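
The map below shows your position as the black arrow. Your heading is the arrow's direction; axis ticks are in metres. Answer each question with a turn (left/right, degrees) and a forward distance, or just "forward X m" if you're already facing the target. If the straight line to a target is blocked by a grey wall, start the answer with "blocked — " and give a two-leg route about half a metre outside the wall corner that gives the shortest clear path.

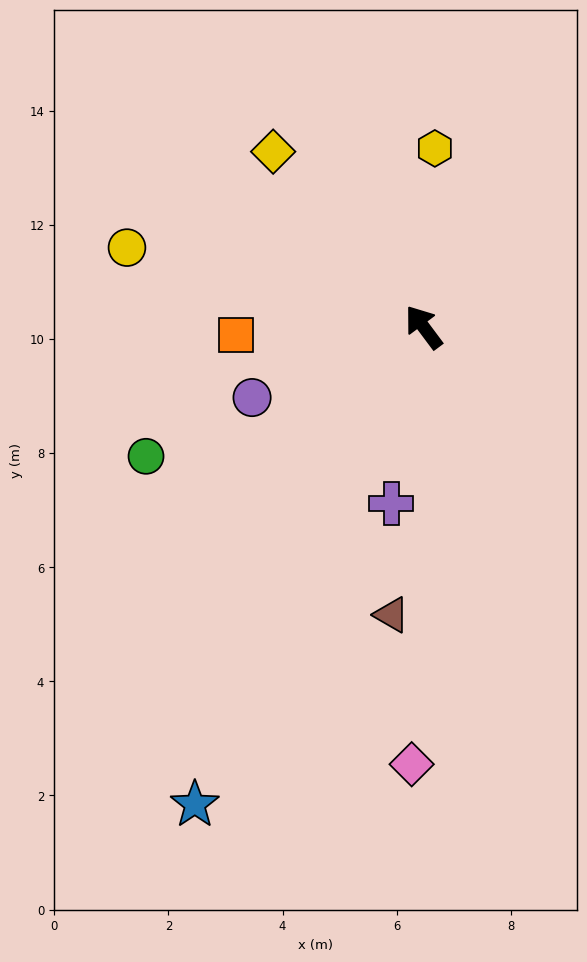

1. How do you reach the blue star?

turn left 118°, forward 9.3 m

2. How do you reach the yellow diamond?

turn left 4°, forward 4.0 m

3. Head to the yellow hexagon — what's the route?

turn right 40°, forward 3.1 m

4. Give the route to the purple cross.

turn left 133°, forward 3.1 m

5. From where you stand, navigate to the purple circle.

turn left 76°, forward 3.2 m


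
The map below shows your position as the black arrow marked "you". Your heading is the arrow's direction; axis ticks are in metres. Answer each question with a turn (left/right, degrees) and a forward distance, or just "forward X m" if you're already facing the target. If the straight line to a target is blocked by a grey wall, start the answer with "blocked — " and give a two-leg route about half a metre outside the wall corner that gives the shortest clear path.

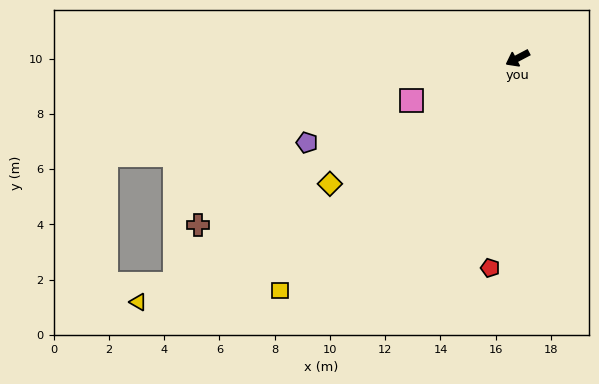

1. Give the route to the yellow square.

turn left 17°, forward 12.0 m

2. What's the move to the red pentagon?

turn left 55°, forward 7.7 m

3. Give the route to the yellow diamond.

turn left 6°, forward 8.2 m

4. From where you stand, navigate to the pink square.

turn right 6°, forward 4.1 m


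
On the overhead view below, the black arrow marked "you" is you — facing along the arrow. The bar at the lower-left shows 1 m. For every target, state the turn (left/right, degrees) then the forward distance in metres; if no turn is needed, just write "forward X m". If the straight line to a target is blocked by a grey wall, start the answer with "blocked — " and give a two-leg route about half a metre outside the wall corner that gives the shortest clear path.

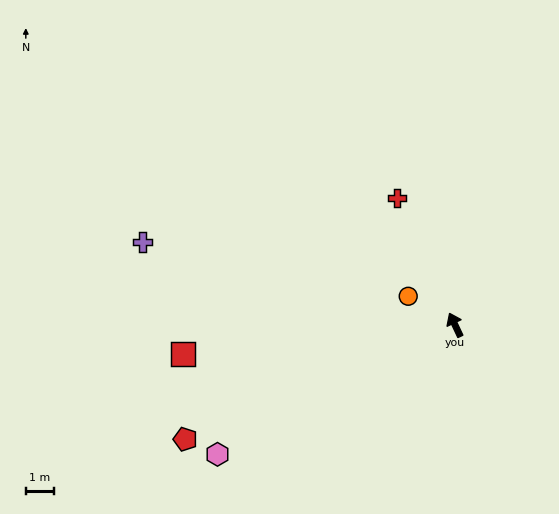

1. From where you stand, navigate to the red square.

turn left 71°, forward 9.7 m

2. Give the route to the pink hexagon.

turn left 93°, forward 9.6 m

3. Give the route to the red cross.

forward 4.9 m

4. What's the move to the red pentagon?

turn left 88°, forward 10.4 m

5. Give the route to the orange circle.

turn left 33°, forward 1.9 m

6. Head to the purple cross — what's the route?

turn left 50°, forward 11.4 m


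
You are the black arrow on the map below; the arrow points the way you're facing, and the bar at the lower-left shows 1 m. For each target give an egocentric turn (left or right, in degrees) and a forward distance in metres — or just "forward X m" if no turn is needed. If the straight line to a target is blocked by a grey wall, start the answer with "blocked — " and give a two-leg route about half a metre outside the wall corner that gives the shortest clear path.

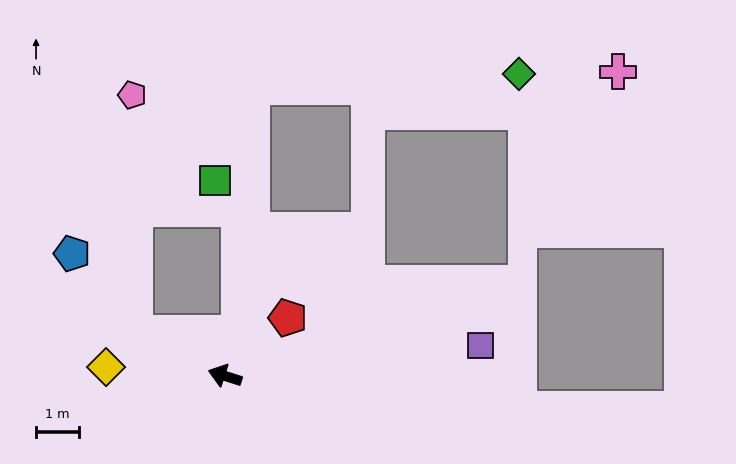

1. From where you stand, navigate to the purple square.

turn right 155°, forward 6.0 m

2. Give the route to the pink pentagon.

blocked — turn right 7°, forward 2.3 m, then turn right 65°, forward 5.5 m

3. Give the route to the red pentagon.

turn right 119°, forward 2.0 m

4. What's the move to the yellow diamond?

turn left 13°, forward 2.8 m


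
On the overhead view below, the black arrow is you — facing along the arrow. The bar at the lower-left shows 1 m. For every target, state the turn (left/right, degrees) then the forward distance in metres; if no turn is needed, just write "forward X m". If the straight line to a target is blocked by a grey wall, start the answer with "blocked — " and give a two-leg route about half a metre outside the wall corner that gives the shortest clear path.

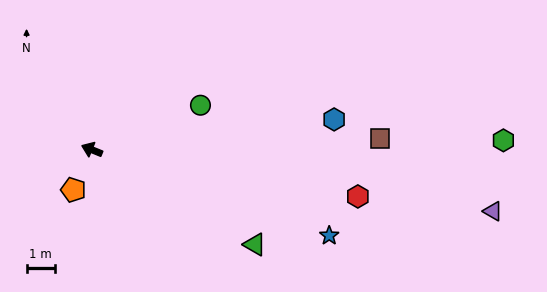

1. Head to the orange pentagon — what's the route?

turn left 87°, forward 1.5 m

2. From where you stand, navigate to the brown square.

turn right 156°, forward 10.1 m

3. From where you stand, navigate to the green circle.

turn right 136°, forward 4.1 m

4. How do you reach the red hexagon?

turn right 168°, forward 9.4 m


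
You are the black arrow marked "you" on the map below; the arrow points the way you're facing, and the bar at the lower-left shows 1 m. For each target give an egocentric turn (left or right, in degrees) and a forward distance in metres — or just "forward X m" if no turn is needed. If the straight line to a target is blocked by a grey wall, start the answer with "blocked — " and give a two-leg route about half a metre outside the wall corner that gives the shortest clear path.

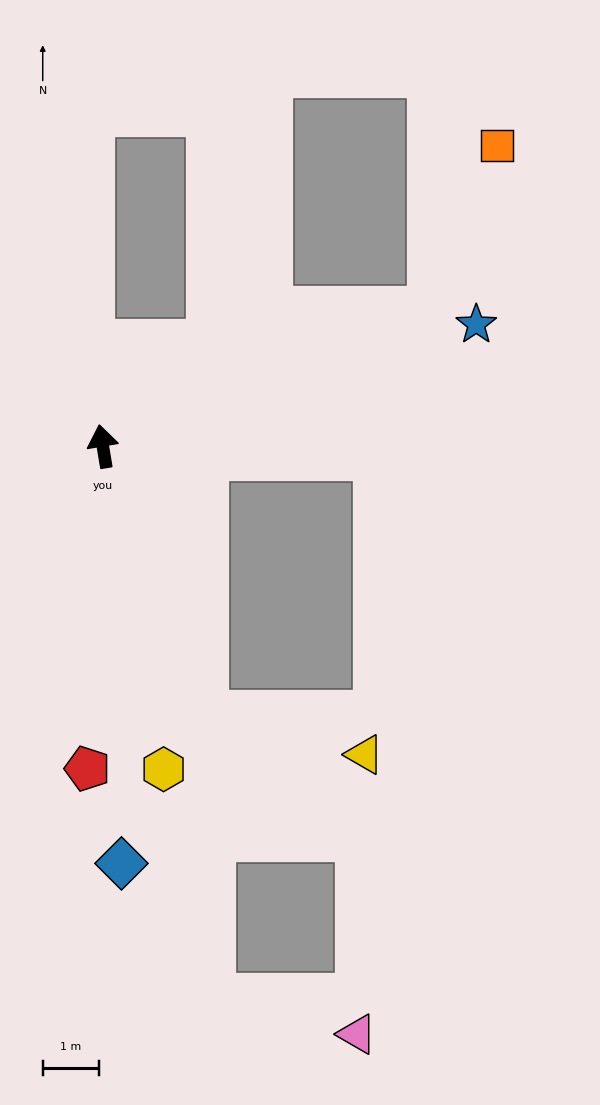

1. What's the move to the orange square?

blocked — turn right 77°, forward 6.3 m, then turn left 46°, forward 3.1 m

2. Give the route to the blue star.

turn right 81°, forward 7.0 m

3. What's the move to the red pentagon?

turn left 168°, forward 5.7 m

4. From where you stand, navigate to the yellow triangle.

blocked — turn right 169°, forward 5.1 m, then turn left 55°, forward 2.9 m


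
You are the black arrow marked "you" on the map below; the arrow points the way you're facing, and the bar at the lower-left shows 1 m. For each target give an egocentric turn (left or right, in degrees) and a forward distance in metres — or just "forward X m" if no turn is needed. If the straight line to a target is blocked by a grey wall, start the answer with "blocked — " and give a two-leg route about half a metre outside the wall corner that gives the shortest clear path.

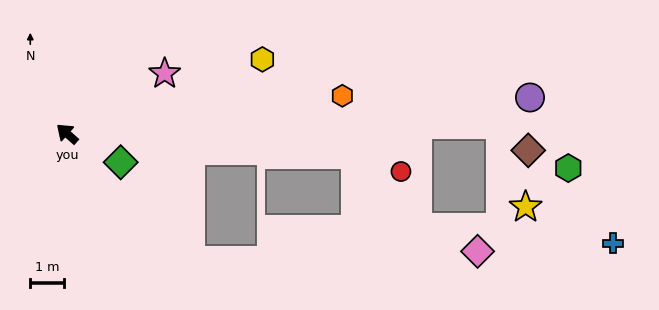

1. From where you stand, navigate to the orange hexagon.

turn right 131°, forward 8.3 m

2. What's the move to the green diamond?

turn right 167°, forward 1.8 m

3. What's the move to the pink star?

turn right 107°, forward 3.4 m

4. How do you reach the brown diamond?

blocked — turn right 137°, forward 13.0 m, then turn right 44°, forward 1.1 m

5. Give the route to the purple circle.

turn right 134°, forward 13.9 m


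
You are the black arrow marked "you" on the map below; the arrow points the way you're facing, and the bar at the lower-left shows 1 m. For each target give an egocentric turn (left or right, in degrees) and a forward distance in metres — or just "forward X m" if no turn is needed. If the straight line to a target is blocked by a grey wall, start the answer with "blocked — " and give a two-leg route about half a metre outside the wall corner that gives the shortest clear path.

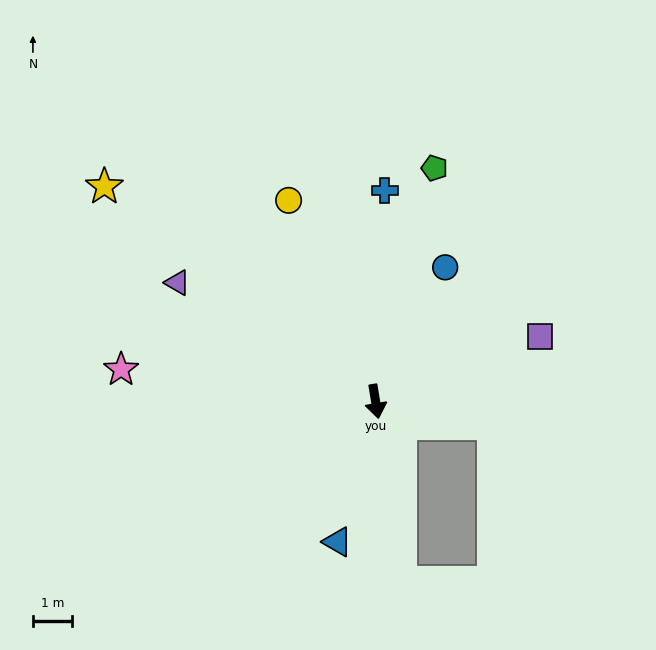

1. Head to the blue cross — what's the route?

turn left 168°, forward 5.5 m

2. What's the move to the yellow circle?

turn right 166°, forward 5.7 m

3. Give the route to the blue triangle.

turn right 25°, forward 3.8 m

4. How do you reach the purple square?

turn left 102°, forward 4.6 m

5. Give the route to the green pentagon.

turn left 156°, forward 6.2 m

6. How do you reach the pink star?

turn right 107°, forward 6.6 m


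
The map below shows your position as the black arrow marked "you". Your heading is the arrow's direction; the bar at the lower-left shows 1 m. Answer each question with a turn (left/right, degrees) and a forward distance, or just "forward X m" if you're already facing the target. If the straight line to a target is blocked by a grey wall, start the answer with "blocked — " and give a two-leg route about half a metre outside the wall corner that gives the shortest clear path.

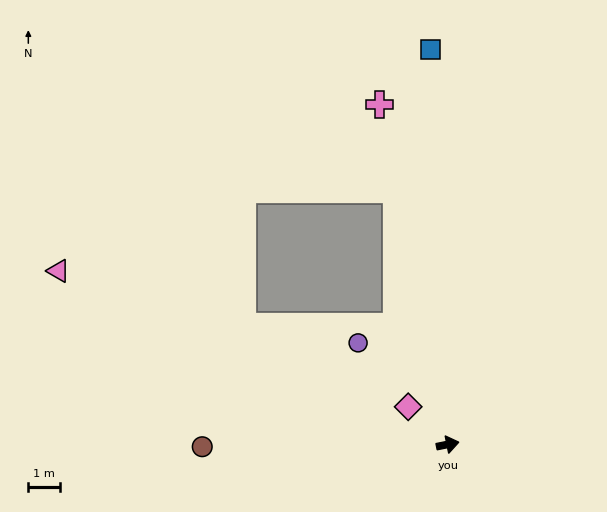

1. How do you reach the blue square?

turn left 81°, forward 12.3 m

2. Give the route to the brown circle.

turn left 169°, forward 7.7 m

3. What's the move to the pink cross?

turn left 90°, forward 10.8 m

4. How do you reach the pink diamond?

turn left 125°, forward 1.7 m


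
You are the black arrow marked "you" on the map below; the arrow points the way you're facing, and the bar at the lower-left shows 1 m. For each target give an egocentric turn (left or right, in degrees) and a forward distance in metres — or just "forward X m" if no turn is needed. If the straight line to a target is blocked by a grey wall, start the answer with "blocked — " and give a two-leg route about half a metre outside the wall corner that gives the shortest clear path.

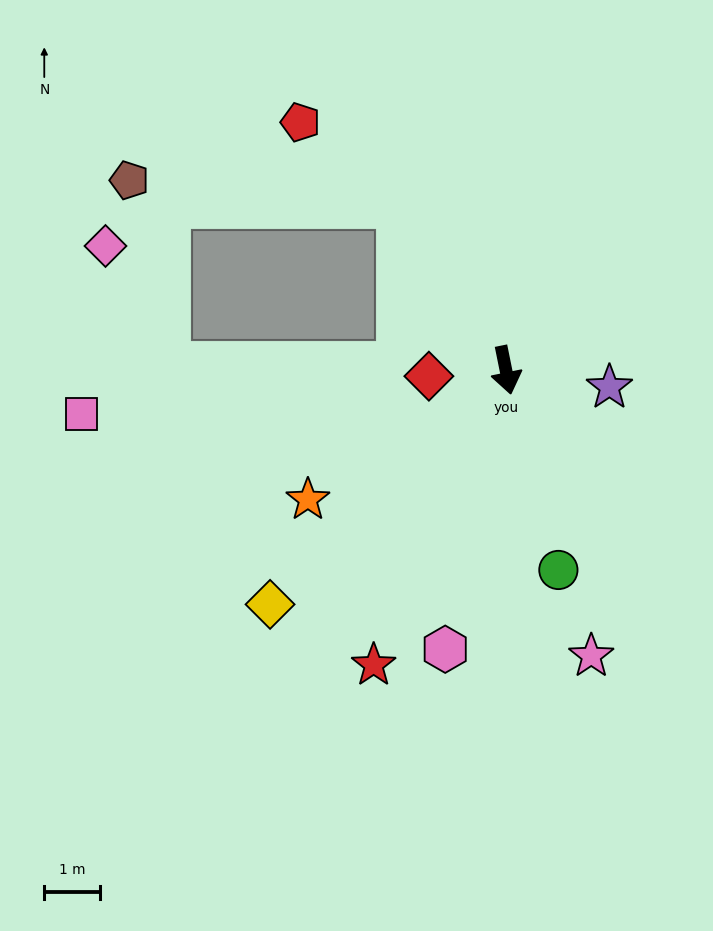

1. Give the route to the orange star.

turn right 68°, forward 4.3 m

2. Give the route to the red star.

turn right 36°, forward 5.8 m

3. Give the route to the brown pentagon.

blocked — turn right 159°, forward 3.5 m, then turn left 52°, forward 4.9 m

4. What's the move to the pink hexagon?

turn right 24°, forward 5.1 m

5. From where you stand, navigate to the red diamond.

turn right 97°, forward 1.4 m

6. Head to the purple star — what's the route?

turn left 69°, forward 1.9 m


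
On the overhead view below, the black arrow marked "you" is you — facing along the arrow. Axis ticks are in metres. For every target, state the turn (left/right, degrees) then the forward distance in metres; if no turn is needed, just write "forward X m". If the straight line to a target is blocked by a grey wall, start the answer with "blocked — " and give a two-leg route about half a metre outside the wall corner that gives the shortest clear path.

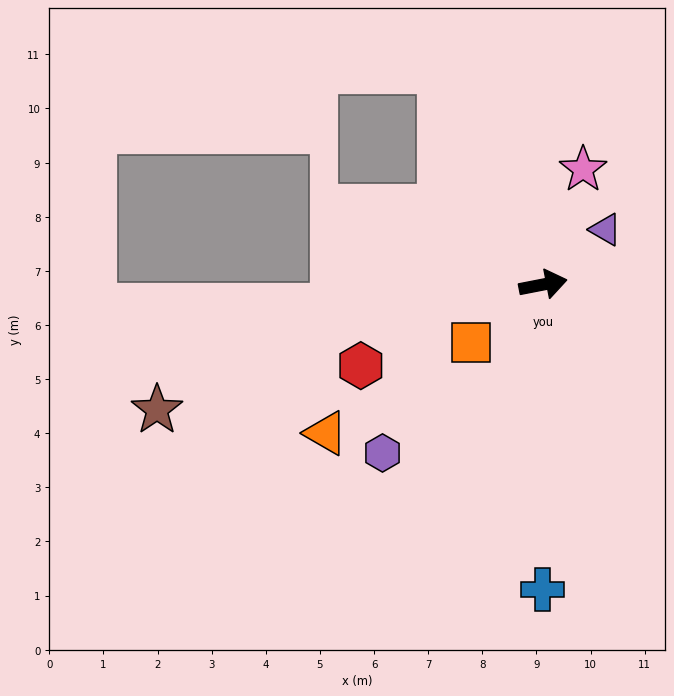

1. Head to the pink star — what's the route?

turn left 60°, forward 2.3 m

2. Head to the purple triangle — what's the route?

turn left 30°, forward 1.5 m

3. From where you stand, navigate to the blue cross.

turn right 101°, forward 5.6 m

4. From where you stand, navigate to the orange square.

turn right 152°, forward 1.7 m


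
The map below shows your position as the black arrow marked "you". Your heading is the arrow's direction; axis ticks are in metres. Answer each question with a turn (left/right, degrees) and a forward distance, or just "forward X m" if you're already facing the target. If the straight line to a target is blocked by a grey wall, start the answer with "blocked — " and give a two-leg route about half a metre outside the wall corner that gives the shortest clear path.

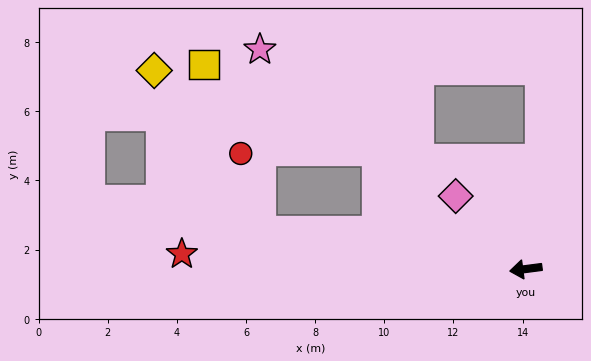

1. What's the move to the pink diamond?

turn right 54°, forward 2.9 m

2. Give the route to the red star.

turn right 10°, forward 10.0 m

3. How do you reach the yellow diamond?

blocked — turn right 16°, forward 7.7 m, then turn right 48°, forward 5.6 m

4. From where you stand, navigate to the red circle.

blocked — turn right 16°, forward 7.7 m, then turn right 66°, forward 2.3 m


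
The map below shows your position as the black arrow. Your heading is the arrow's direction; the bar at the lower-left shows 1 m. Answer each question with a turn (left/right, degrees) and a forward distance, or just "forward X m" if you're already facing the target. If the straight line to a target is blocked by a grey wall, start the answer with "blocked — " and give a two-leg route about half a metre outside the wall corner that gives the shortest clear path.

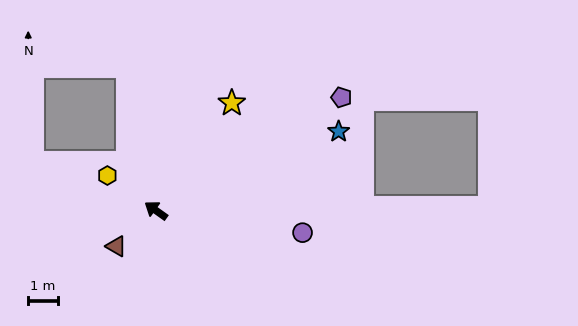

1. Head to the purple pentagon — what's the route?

turn right 113°, forward 7.3 m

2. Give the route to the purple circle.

turn right 153°, forward 5.0 m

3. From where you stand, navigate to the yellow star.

turn right 90°, forward 4.4 m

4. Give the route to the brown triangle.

turn left 77°, forward 1.8 m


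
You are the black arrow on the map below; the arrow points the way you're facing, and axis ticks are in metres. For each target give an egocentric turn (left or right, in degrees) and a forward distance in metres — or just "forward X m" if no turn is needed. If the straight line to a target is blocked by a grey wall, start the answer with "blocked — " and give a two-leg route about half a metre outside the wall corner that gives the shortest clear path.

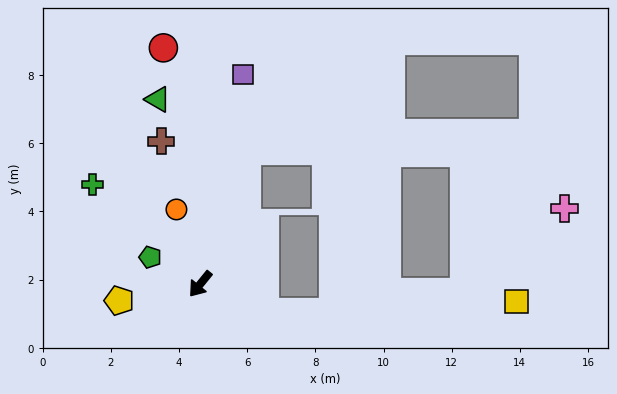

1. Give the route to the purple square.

turn right 153°, forward 6.3 m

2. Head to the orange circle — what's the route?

turn right 123°, forward 2.3 m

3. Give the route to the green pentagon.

turn right 79°, forward 1.7 m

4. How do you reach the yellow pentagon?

turn right 39°, forward 2.4 m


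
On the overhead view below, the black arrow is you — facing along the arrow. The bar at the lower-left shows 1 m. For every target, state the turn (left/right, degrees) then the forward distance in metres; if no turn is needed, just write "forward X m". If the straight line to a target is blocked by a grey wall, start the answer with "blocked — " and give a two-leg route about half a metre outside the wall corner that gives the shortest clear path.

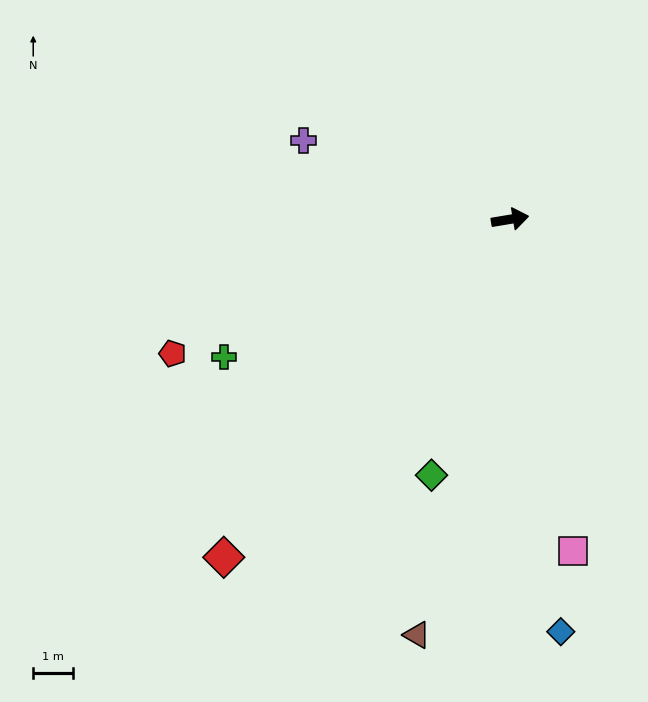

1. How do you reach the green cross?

turn right 164°, forward 7.9 m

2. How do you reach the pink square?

turn right 89°, forward 8.4 m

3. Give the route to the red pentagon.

turn right 168°, forward 9.0 m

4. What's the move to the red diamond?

turn right 140°, forward 11.0 m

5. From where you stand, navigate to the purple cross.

turn left 150°, forward 5.5 m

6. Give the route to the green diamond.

turn right 117°, forward 6.7 m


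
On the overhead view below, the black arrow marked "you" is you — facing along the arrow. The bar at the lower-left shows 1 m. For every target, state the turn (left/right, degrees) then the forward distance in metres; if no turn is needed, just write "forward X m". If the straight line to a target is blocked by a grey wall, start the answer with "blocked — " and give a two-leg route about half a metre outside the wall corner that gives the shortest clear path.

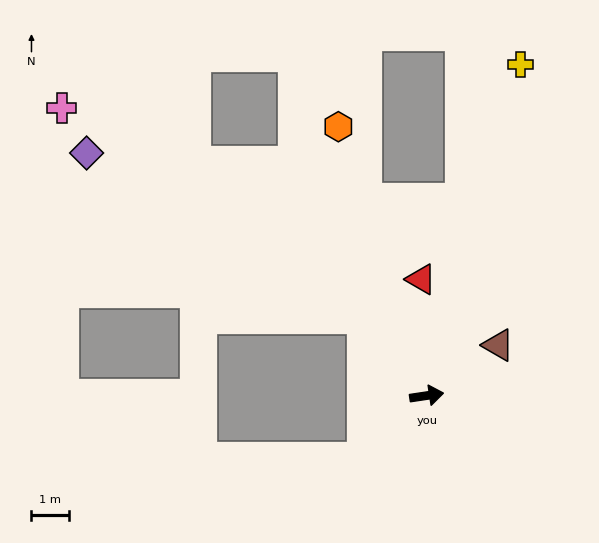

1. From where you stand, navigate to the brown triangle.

turn left 27°, forward 2.4 m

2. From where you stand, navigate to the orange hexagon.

turn left 100°, forward 7.6 m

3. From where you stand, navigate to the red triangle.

turn left 84°, forward 3.1 m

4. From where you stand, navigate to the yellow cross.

turn left 66°, forward 9.3 m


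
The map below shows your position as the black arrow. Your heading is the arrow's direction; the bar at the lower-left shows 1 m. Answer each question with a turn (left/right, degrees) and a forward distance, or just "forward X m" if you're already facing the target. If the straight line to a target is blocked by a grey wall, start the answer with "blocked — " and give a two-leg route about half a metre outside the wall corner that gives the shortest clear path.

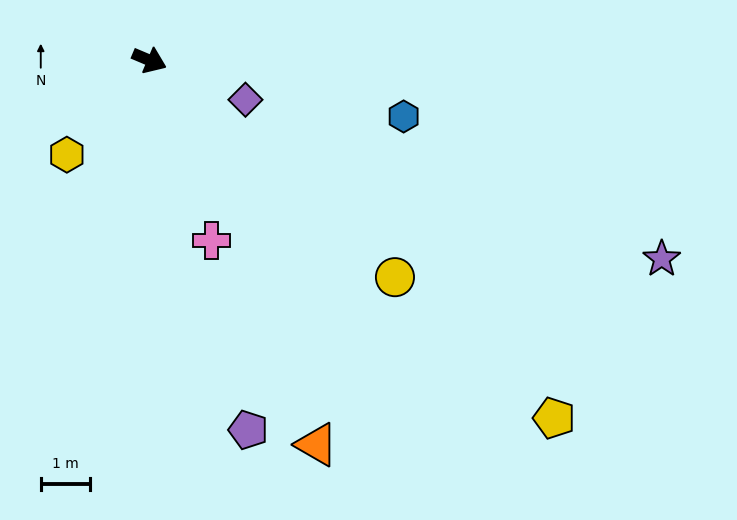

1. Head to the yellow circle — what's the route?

turn right 19°, forward 6.6 m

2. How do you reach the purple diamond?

forward 2.1 m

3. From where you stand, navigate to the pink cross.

turn right 48°, forward 3.9 m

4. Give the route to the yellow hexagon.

turn right 108°, forward 2.5 m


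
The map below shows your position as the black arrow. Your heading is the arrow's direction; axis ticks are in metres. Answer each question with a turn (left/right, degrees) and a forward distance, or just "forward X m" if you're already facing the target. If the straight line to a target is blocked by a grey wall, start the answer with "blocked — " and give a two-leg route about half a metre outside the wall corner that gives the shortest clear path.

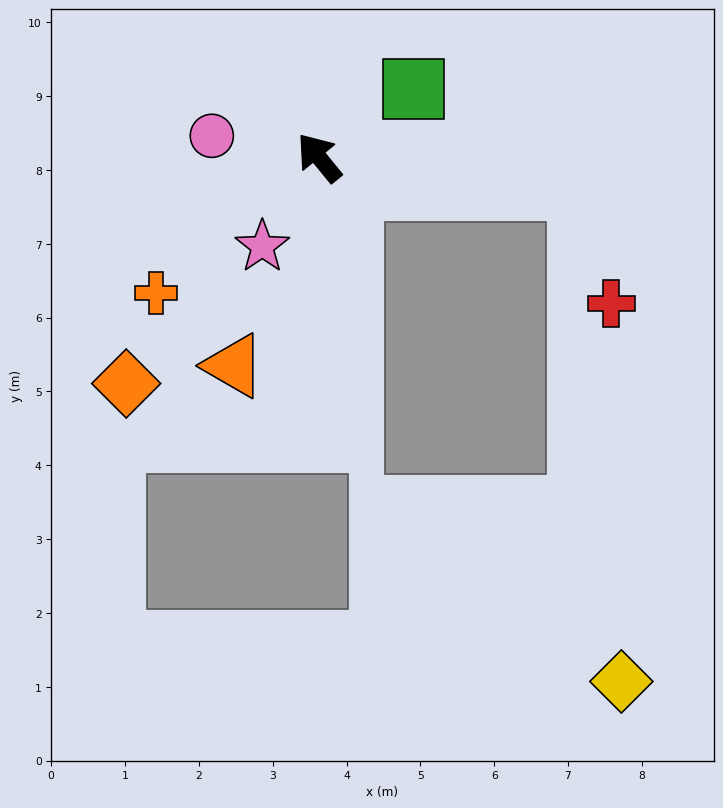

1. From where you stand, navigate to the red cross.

blocked — turn right 136°, forward 3.6 m, then turn right 68°, forward 1.6 m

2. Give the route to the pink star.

turn left 108°, forward 1.4 m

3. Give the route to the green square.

turn right 93°, forward 1.6 m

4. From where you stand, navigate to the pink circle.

turn left 39°, forward 1.5 m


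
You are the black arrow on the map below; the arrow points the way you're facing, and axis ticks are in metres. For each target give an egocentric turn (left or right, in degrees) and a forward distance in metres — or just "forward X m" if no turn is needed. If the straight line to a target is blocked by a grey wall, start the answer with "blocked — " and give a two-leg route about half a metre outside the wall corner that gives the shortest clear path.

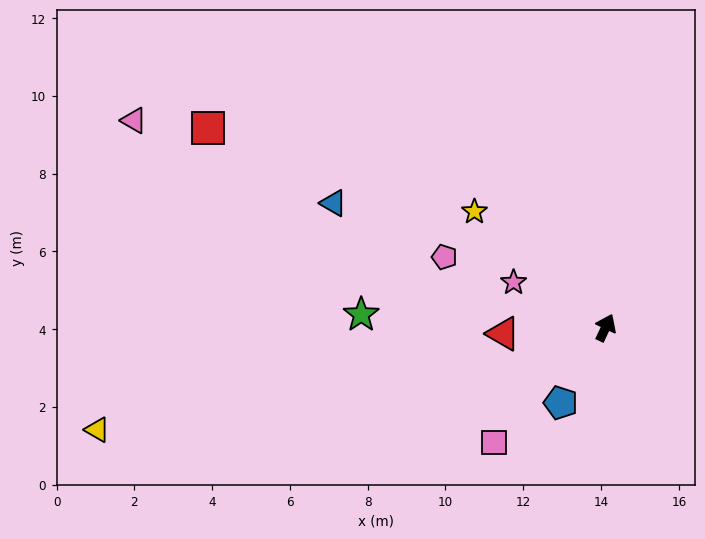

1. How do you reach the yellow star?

turn left 74°, forward 4.5 m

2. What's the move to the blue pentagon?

turn left 174°, forward 2.3 m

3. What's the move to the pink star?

turn left 89°, forward 2.6 m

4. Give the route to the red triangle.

turn left 119°, forward 2.6 m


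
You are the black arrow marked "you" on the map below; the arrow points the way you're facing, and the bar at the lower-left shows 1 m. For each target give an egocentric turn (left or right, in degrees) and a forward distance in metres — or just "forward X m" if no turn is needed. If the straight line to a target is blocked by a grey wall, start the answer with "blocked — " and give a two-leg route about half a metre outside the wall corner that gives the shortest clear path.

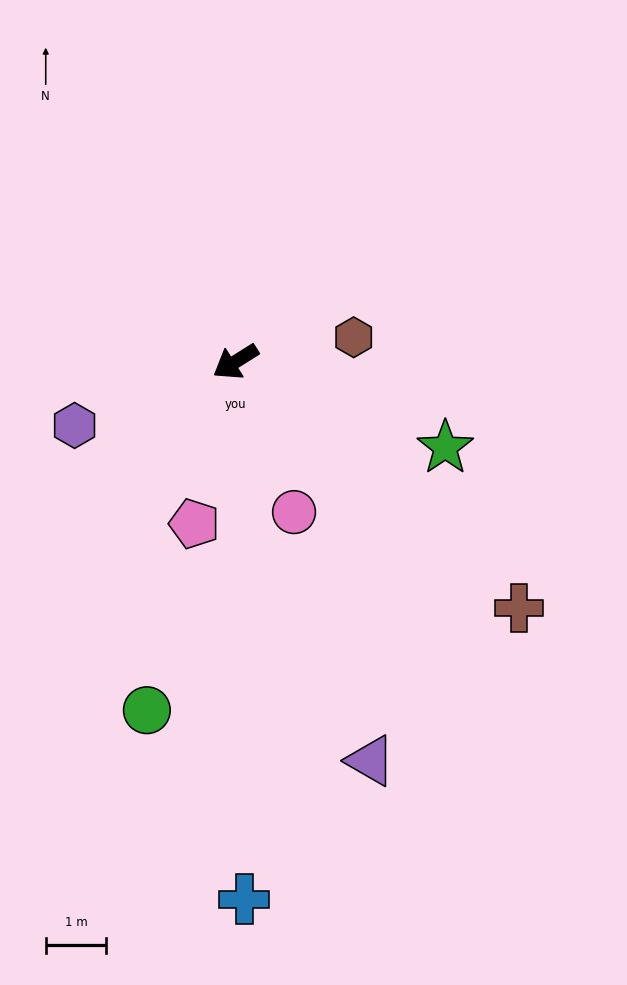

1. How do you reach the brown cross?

turn left 107°, forward 6.2 m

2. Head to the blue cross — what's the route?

turn left 59°, forward 8.9 m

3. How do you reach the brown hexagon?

turn left 160°, forward 2.0 m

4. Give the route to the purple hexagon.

turn right 10°, forward 2.9 m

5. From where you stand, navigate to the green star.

turn left 126°, forward 3.7 m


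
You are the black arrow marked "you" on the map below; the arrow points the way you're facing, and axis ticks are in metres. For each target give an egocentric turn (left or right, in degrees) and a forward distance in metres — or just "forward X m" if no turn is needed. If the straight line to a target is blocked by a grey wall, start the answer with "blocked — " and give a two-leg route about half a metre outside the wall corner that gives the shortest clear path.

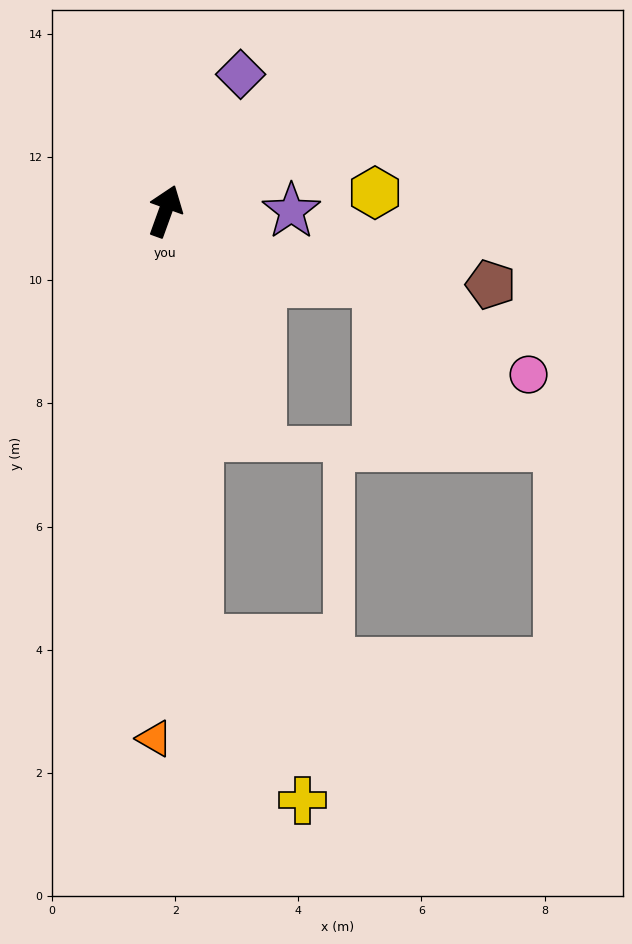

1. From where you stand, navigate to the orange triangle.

turn right 161°, forward 8.6 m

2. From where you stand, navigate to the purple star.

turn right 70°, forward 2.0 m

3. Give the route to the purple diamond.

turn right 9°, forward 2.5 m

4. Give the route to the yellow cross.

blocked — turn right 156°, forward 7.0 m, then turn left 29°, forward 3.1 m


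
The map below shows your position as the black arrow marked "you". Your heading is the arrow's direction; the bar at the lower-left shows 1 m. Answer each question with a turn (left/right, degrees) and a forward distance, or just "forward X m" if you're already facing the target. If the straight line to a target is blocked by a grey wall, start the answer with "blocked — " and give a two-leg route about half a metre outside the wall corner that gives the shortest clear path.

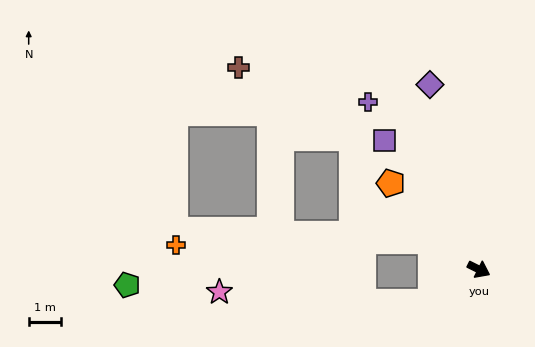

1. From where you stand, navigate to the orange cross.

blocked — turn left 175°, forward 1.7 m, then turn left 33°, forward 7.8 m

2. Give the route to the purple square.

turn left 153°, forward 4.9 m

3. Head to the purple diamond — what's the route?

turn left 131°, forward 5.9 m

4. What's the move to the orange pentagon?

turn left 162°, forward 3.8 m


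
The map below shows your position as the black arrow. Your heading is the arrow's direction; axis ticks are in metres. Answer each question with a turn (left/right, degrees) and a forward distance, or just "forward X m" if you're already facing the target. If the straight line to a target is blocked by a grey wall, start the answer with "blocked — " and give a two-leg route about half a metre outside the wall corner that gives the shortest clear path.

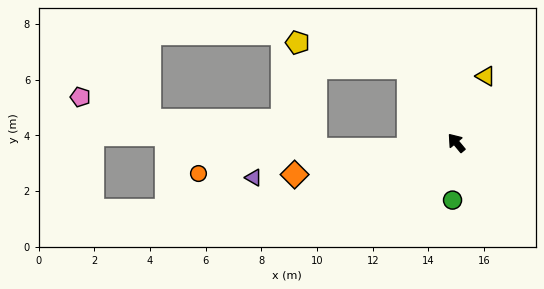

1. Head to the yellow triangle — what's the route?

turn right 64°, forward 2.6 m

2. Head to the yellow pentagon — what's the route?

blocked — turn right 8°, forward 3.2 m, then turn left 46°, forward 4.1 m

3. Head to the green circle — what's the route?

turn left 137°, forward 2.1 m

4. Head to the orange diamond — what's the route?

turn left 61°, forward 5.9 m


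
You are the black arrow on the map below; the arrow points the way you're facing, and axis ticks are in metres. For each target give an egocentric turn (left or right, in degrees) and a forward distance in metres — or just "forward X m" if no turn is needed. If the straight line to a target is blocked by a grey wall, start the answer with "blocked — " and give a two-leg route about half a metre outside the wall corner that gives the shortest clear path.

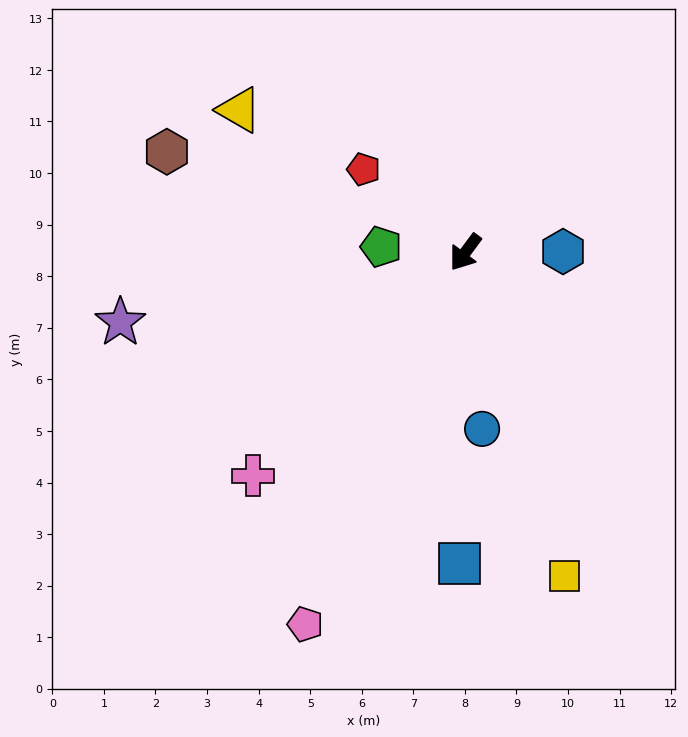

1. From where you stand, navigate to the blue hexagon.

turn left 127°, forward 1.9 m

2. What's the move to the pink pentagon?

turn left 13°, forward 7.9 m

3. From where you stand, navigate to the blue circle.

turn left 42°, forward 3.4 m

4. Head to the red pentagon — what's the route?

turn right 93°, forward 2.5 m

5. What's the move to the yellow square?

turn left 54°, forward 6.6 m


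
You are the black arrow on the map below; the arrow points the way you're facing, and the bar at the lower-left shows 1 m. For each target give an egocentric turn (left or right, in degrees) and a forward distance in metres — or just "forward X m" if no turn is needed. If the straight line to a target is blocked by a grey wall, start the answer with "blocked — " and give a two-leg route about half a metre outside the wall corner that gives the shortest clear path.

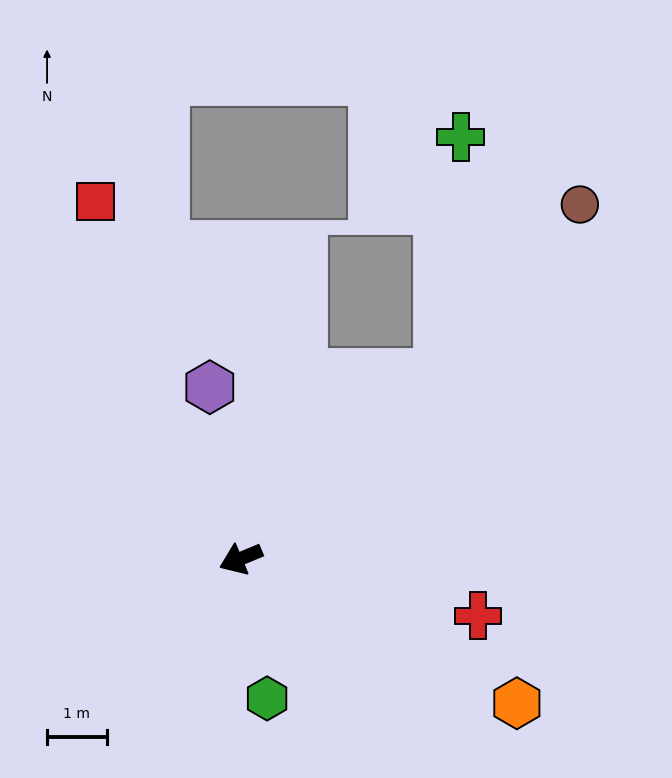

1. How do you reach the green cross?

blocked — turn right 160°, forward 4.5 m, then turn left 42°, forward 4.0 m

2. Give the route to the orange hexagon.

turn left 130°, forward 5.2 m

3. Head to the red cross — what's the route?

turn left 144°, forward 4.1 m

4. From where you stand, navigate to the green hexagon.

turn left 78°, forward 2.4 m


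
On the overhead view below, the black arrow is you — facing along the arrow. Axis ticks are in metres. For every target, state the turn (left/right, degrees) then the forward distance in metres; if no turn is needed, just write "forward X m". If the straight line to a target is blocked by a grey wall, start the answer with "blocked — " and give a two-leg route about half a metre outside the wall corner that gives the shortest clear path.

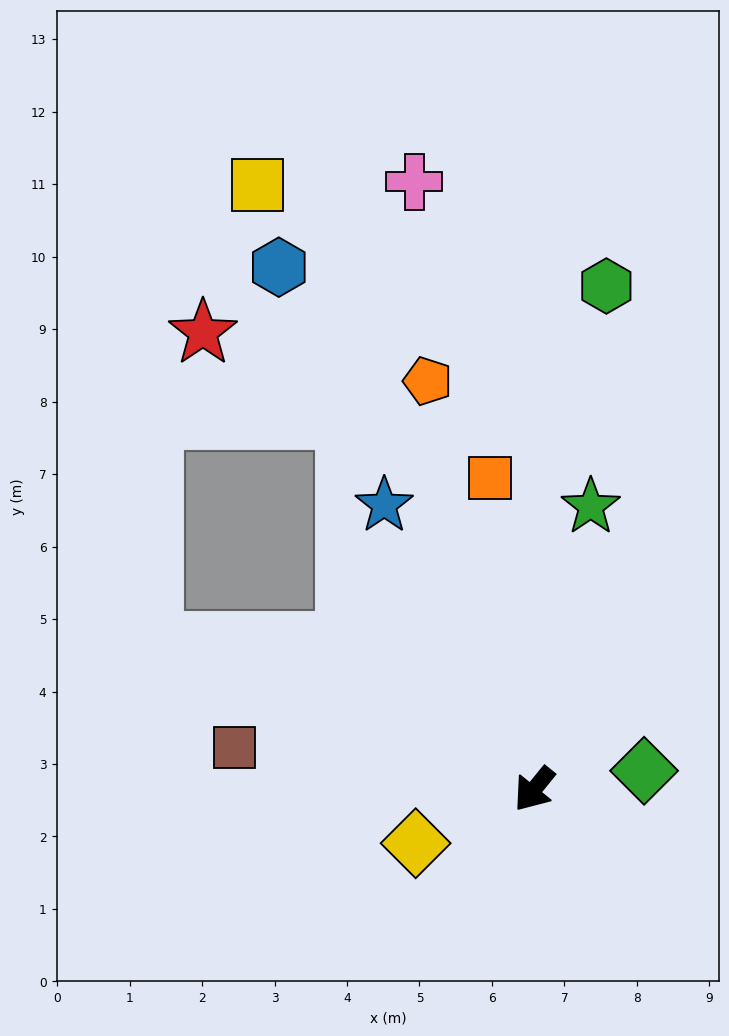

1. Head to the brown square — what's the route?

turn right 59°, forward 4.2 m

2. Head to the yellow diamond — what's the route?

turn right 26°, forward 1.8 m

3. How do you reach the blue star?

turn right 113°, forward 4.4 m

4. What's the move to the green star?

turn right 152°, forward 4.0 m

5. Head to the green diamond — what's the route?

turn left 139°, forward 1.5 m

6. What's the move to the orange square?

turn right 133°, forward 4.3 m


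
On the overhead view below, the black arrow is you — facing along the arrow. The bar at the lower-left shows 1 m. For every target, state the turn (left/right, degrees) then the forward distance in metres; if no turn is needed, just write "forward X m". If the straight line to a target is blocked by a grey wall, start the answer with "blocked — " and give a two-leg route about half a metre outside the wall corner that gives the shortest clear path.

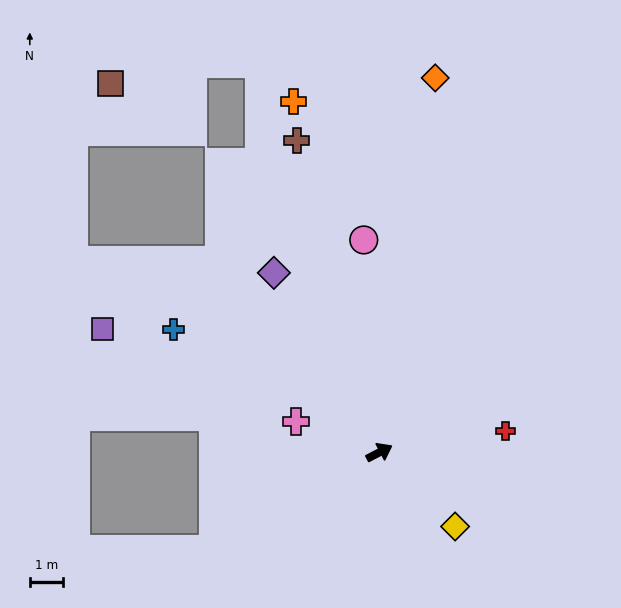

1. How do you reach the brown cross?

turn left 77°, forward 9.6 m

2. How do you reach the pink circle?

turn left 67°, forward 6.3 m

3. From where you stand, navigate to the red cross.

turn right 18°, forward 3.8 m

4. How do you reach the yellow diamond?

turn right 72°, forward 3.2 m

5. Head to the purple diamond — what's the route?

turn left 93°, forward 6.2 m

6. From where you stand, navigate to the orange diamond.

turn left 54°, forward 11.3 m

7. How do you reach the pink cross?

turn left 132°, forward 2.6 m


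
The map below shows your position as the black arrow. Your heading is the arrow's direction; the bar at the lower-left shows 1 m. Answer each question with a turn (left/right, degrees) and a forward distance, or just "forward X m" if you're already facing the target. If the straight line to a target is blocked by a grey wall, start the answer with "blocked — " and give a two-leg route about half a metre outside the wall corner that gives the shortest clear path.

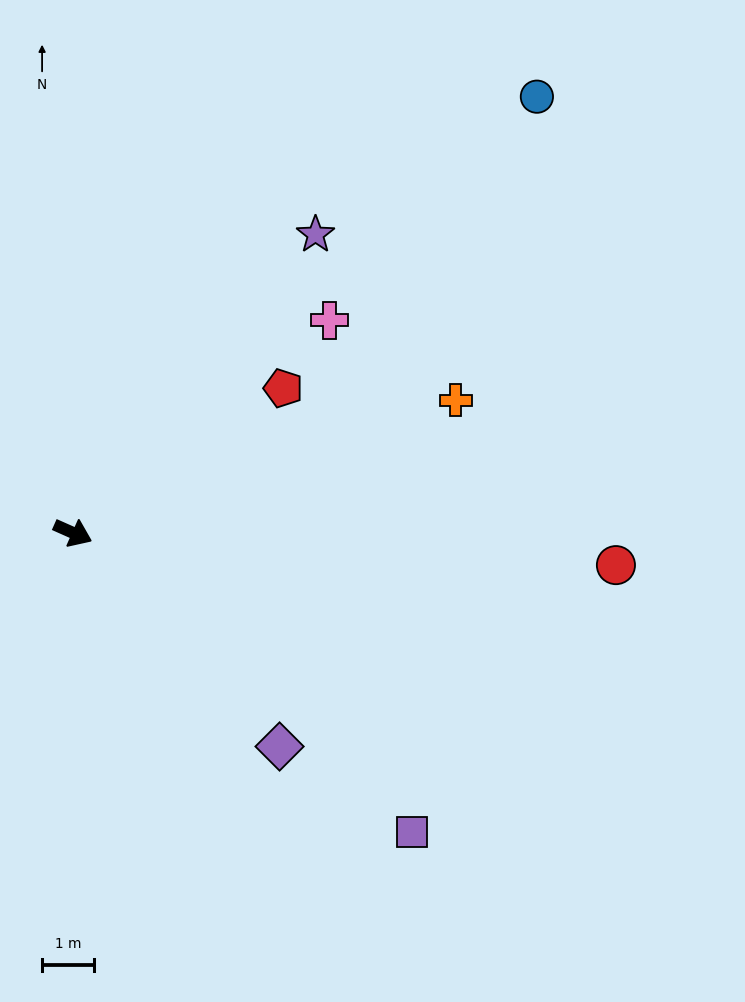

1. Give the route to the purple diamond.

turn right 22°, forward 5.7 m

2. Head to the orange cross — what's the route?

turn left 43°, forward 7.8 m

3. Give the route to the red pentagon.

turn left 58°, forward 4.9 m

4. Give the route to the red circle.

turn left 21°, forward 10.5 m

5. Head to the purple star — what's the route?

turn left 75°, forward 7.4 m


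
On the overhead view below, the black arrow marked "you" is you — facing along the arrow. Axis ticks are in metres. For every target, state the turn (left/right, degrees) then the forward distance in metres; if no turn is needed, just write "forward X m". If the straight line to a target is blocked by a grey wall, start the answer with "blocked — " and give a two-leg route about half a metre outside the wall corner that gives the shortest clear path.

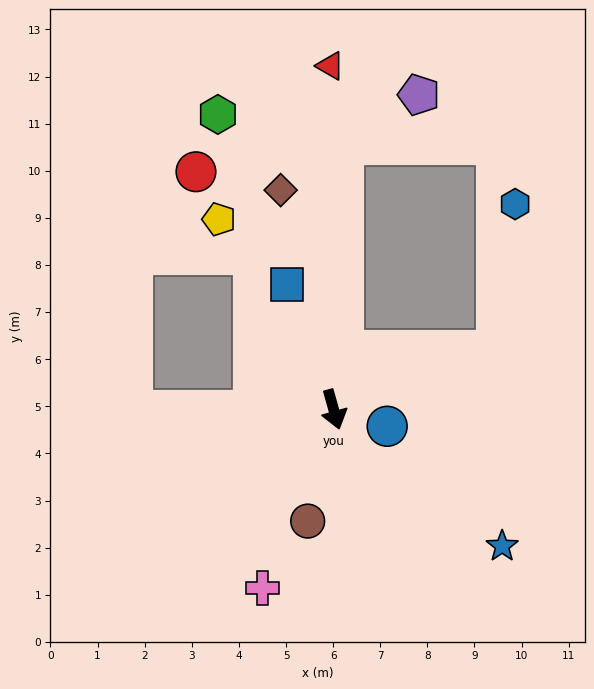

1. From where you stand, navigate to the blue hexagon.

blocked — turn left 94°, forward 3.7 m, then turn left 63°, forward 3.1 m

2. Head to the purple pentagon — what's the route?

blocked — turn left 162°, forward 5.6 m, then turn right 54°, forward 1.9 m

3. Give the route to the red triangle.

turn left 165°, forward 7.3 m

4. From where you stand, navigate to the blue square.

turn right 175°, forward 2.8 m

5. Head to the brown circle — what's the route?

turn right 29°, forward 2.4 m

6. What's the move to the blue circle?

turn left 57°, forward 1.2 m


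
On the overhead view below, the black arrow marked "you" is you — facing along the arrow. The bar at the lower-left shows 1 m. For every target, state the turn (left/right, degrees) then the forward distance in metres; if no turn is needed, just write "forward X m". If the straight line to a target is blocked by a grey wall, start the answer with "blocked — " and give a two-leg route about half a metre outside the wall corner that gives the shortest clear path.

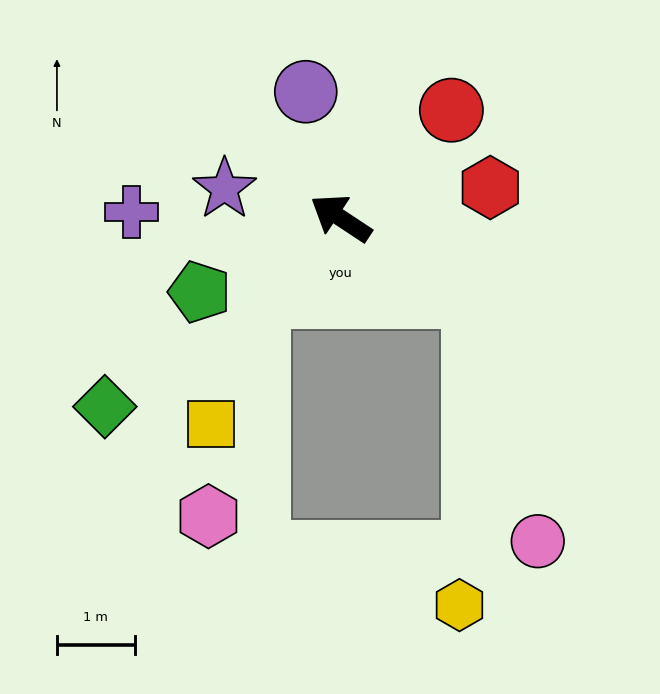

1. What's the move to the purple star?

turn left 19°, forward 1.5 m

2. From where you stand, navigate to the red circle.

turn right 102°, forward 2.0 m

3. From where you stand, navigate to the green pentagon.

turn left 61°, forward 2.0 m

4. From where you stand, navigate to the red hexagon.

turn right 135°, forward 2.0 m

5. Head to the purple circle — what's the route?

turn right 41°, forward 1.7 m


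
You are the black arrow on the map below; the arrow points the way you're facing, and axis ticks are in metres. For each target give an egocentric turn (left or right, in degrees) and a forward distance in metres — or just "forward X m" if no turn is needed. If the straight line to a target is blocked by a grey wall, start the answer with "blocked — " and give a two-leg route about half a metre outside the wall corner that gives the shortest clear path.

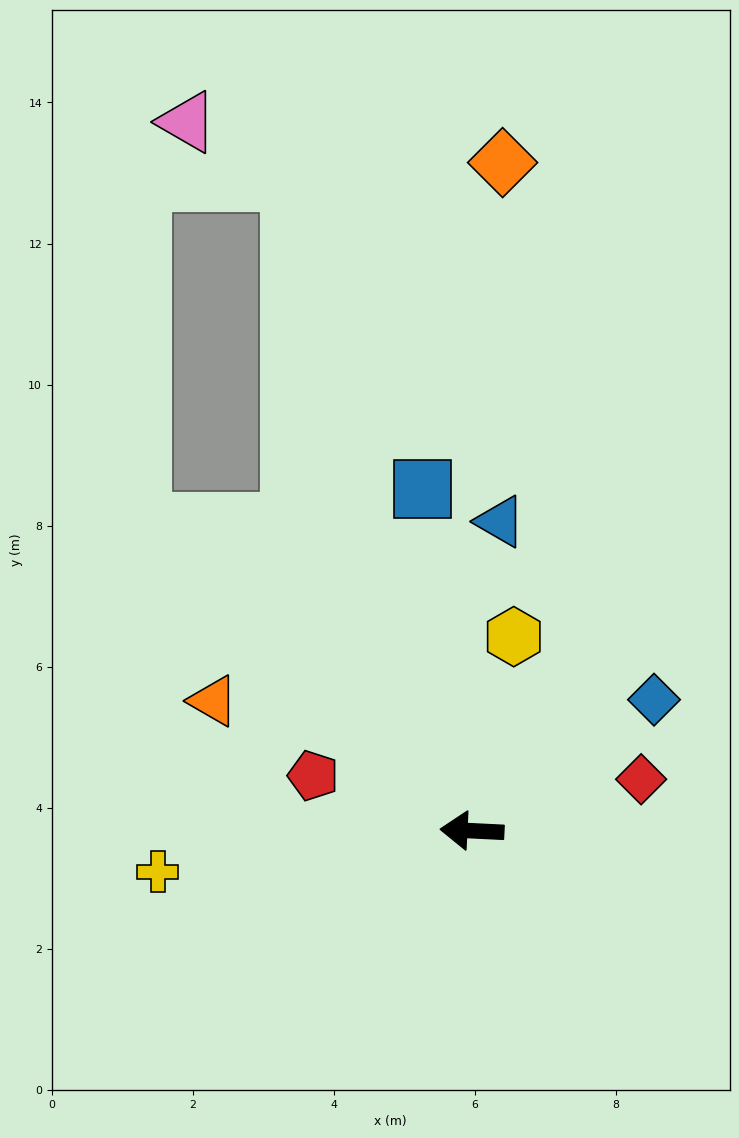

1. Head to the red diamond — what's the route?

turn right 160°, forward 2.5 m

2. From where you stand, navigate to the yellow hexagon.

turn right 99°, forward 2.8 m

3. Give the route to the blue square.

turn right 79°, forward 4.9 m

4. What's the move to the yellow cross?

turn left 10°, forward 4.5 m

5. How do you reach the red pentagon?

turn right 16°, forward 2.4 m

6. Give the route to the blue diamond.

turn right 141°, forward 3.2 m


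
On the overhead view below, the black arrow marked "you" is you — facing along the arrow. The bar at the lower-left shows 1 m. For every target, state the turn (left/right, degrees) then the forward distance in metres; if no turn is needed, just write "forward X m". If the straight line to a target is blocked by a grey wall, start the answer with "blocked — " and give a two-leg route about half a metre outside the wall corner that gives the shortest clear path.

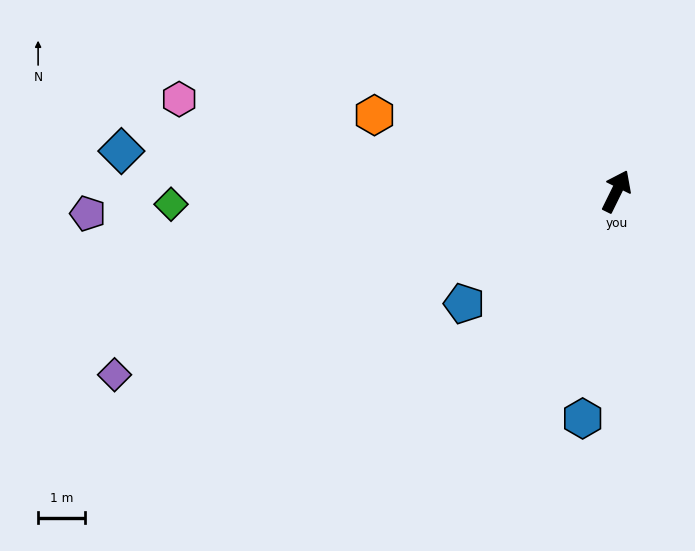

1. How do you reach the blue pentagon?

turn left 153°, forward 4.0 m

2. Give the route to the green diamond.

turn left 118°, forward 9.4 m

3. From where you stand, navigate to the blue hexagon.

turn right 162°, forward 4.9 m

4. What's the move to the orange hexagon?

turn left 99°, forward 5.4 m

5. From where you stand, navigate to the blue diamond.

turn left 112°, forward 10.5 m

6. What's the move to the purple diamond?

turn left 136°, forward 11.3 m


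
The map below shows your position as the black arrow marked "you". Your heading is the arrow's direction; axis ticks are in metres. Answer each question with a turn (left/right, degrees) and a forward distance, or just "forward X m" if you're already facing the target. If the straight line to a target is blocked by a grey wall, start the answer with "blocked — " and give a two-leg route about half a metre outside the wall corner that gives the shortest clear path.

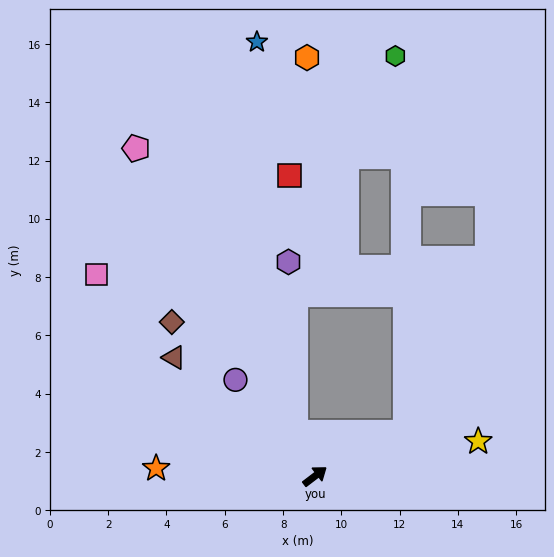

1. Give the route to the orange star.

turn left 140°, forward 5.5 m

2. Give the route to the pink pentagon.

turn left 81°, forward 12.8 m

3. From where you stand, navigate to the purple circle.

turn left 92°, forward 4.3 m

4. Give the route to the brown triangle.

turn left 103°, forward 6.3 m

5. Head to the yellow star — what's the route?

turn right 25°, forward 5.7 m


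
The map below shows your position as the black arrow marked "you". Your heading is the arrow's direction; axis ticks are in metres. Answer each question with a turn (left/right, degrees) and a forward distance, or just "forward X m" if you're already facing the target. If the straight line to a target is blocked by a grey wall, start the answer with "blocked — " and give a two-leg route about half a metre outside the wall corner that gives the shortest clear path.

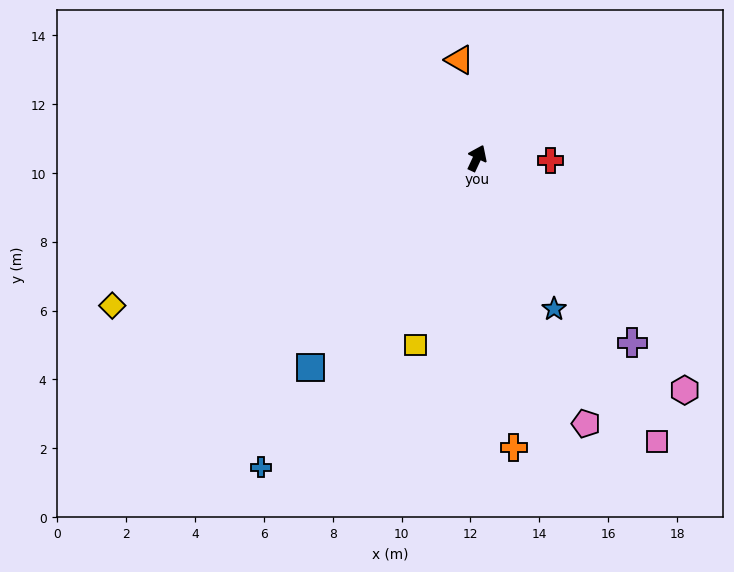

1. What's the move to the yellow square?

turn right 173°, forward 5.7 m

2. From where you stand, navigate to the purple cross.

turn right 115°, forward 7.0 m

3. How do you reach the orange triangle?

turn left 35°, forward 2.9 m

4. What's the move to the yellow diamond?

turn left 137°, forward 11.4 m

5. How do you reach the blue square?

turn left 166°, forward 7.8 m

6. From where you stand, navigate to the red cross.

turn right 67°, forward 2.1 m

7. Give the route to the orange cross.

turn right 148°, forward 8.5 m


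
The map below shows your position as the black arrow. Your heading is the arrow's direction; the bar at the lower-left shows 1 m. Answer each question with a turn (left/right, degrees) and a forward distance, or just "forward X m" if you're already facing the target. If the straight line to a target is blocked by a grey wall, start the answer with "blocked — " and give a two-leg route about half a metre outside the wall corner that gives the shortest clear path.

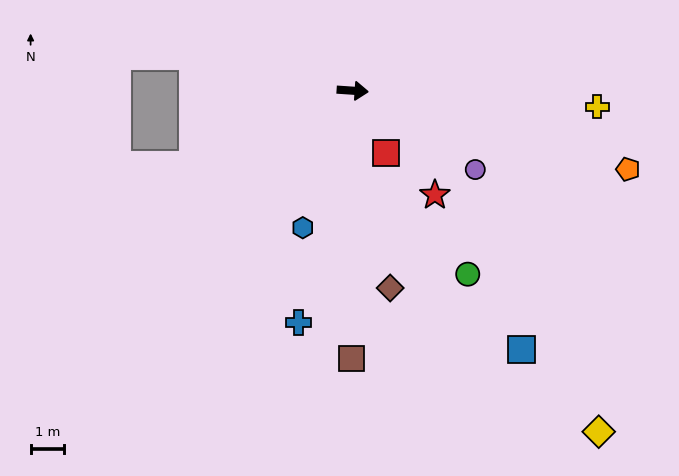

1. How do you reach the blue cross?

turn right 99°, forward 7.1 m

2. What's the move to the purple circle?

turn right 29°, forward 4.4 m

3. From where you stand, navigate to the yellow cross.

forward 7.3 m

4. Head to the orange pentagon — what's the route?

turn right 12°, forward 8.6 m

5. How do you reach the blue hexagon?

turn right 106°, forward 4.4 m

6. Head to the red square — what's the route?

turn right 58°, forward 2.1 m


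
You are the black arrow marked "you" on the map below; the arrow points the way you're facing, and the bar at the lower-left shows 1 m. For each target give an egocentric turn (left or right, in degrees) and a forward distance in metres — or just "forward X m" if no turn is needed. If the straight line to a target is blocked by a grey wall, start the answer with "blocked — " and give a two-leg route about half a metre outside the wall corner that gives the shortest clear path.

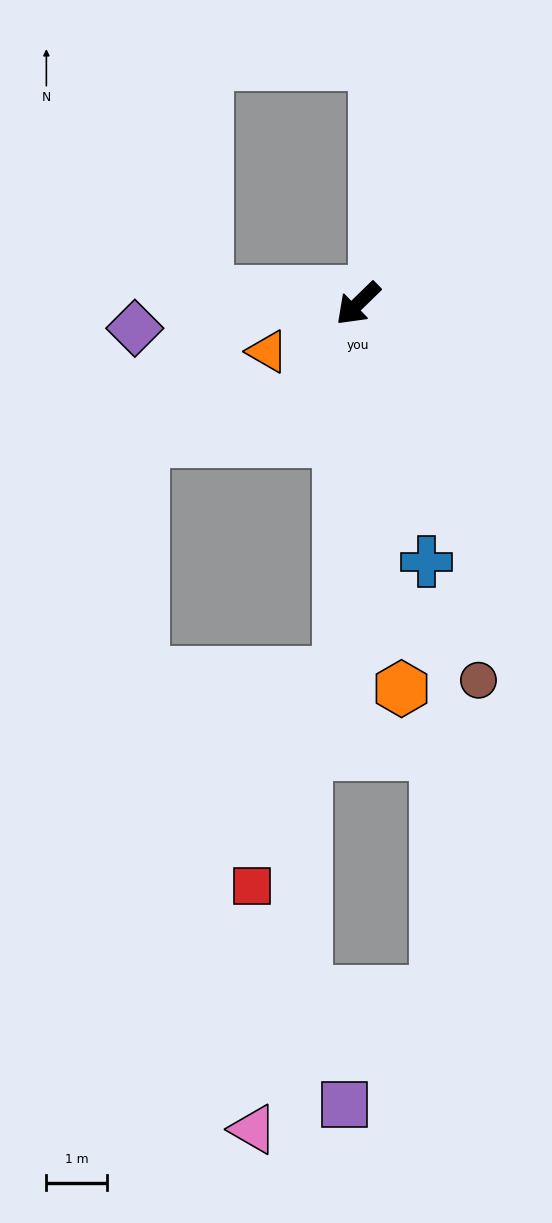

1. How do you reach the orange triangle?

turn right 16°, forward 1.7 m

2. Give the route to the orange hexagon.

turn left 52°, forward 6.4 m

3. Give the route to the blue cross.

turn left 61°, forward 4.4 m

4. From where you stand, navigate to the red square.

blocked — turn left 43°, forward 6.1 m, then turn right 19°, forward 3.8 m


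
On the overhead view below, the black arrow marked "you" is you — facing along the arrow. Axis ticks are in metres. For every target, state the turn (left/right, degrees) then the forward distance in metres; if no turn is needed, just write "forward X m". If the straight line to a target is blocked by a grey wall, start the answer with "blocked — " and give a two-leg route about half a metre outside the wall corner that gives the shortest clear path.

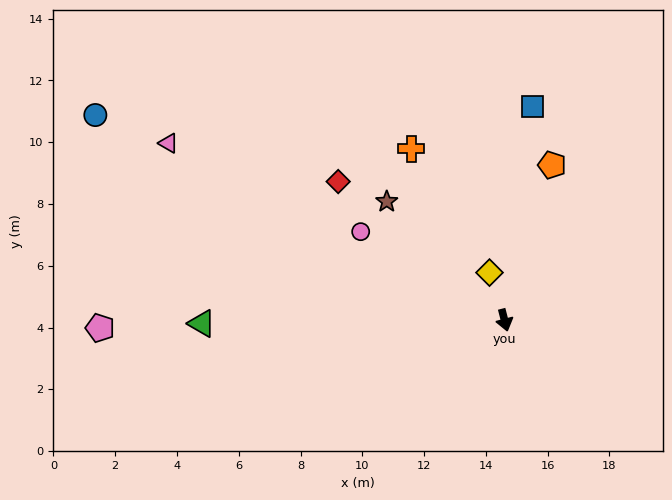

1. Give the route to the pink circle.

turn right 136°, forward 5.5 m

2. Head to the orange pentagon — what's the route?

turn left 149°, forward 5.3 m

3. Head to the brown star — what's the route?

turn right 150°, forward 5.4 m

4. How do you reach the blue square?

turn left 158°, forward 7.0 m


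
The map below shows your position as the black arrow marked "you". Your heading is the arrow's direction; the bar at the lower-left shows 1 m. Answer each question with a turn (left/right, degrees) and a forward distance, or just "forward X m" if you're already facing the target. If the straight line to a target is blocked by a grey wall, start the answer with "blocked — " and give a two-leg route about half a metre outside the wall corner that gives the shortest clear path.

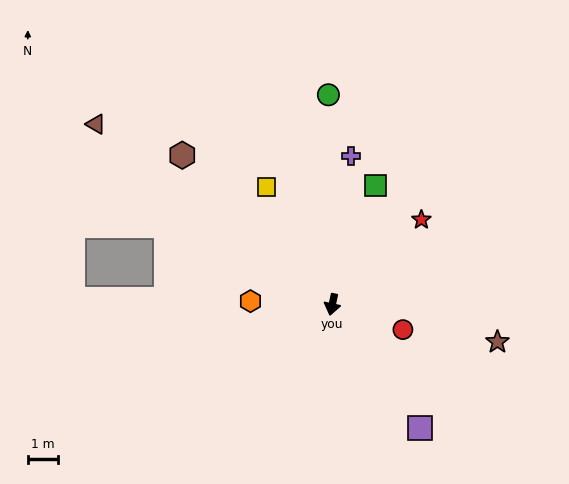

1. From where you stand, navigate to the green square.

turn left 172°, forward 4.2 m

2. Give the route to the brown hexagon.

turn right 123°, forward 7.1 m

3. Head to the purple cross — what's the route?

turn right 175°, forward 5.0 m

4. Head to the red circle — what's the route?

turn left 83°, forward 2.5 m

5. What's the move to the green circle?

turn right 167°, forward 7.0 m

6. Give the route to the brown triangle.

turn right 115°, forward 9.9 m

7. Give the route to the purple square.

turn left 48°, forward 5.1 m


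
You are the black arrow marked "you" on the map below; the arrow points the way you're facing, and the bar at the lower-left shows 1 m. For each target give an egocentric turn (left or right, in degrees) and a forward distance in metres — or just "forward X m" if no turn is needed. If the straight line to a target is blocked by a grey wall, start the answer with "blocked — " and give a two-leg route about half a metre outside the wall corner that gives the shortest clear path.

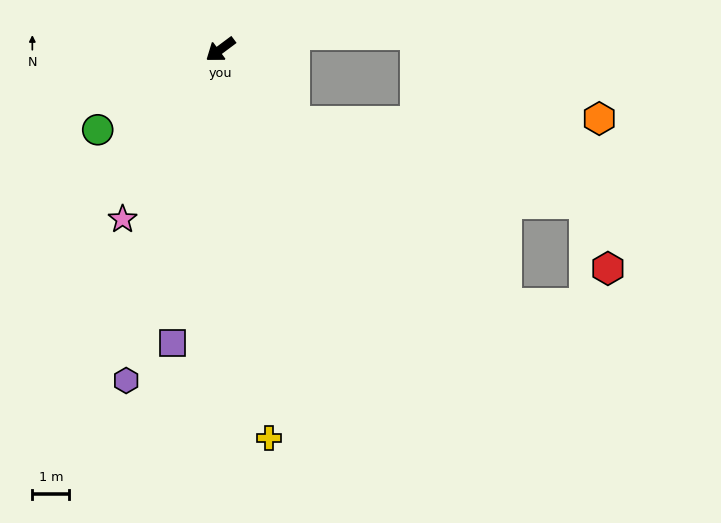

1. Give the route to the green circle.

turn right 4°, forward 4.0 m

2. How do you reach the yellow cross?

turn left 60°, forward 10.6 m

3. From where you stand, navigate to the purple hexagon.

turn left 37°, forward 9.3 m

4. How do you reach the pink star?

turn left 23°, forward 5.3 m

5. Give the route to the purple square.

turn left 44°, forward 8.1 m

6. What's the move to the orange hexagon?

blocked — turn left 99°, forward 2.8 m, then turn left 45°, forward 8.3 m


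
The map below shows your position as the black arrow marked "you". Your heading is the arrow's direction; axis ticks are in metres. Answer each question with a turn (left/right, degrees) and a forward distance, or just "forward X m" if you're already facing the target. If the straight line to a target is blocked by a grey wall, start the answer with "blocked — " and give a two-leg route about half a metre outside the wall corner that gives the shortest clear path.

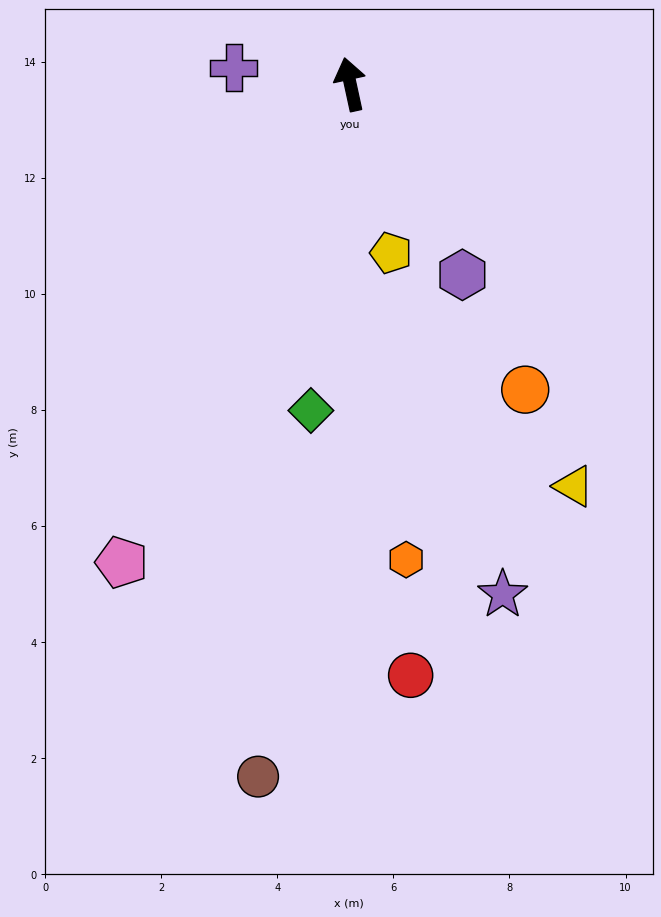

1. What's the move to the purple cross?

turn left 70°, forward 2.0 m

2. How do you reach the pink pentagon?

turn left 142°, forward 9.1 m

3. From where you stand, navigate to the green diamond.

turn left 161°, forward 5.7 m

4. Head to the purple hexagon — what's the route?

turn right 162°, forward 3.8 m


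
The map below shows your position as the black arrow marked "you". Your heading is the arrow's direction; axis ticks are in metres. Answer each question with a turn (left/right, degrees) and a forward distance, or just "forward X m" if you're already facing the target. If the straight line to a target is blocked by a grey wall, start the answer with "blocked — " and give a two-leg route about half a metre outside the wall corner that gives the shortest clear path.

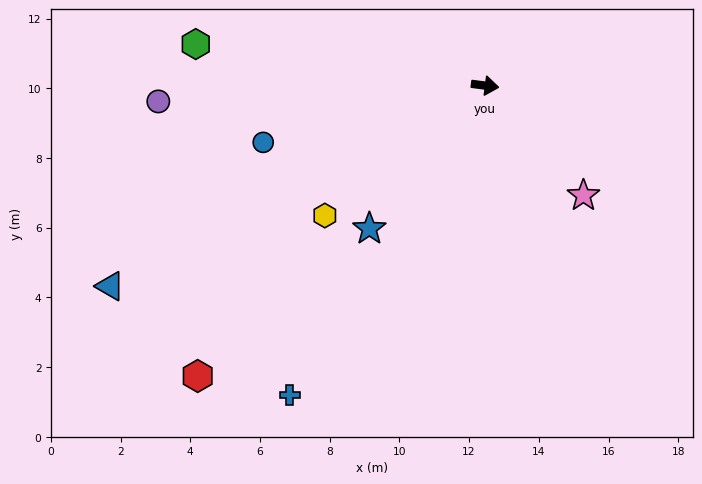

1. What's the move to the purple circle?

turn right 170°, forward 9.4 m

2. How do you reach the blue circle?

turn right 158°, forward 6.6 m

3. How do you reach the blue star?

turn right 122°, forward 5.3 m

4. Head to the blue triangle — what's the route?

turn right 145°, forward 12.2 m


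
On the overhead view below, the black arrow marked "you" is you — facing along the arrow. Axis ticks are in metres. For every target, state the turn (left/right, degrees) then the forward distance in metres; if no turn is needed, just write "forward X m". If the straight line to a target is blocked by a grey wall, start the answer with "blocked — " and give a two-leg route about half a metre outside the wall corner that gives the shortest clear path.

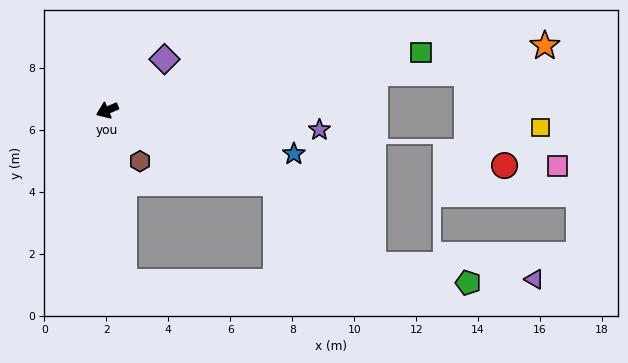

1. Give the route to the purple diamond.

turn right 161°, forward 2.5 m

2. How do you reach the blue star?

turn left 144°, forward 6.2 m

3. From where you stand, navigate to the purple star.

turn left 152°, forward 6.9 m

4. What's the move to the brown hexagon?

turn left 100°, forward 2.0 m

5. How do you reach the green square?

turn left 168°, forward 10.3 m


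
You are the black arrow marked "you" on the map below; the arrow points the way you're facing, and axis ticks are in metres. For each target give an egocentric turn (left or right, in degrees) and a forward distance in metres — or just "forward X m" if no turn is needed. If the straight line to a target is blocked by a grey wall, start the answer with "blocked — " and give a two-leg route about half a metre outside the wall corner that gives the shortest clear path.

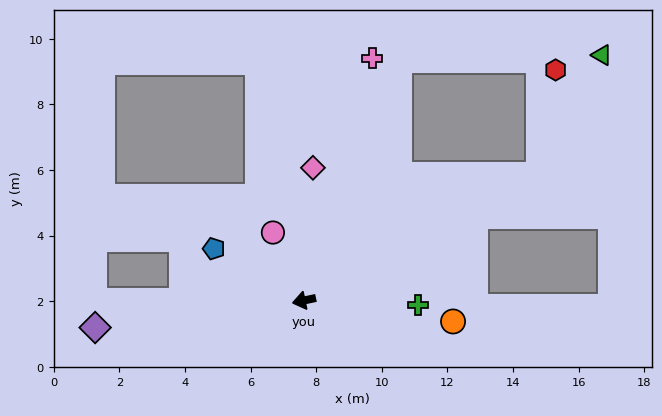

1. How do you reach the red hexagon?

blocked — turn right 164°, forward 8.1 m, then turn left 54°, forward 3.3 m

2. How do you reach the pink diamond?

turn right 106°, forward 4.1 m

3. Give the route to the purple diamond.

turn right 5°, forward 6.4 m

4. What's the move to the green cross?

turn left 166°, forward 3.5 m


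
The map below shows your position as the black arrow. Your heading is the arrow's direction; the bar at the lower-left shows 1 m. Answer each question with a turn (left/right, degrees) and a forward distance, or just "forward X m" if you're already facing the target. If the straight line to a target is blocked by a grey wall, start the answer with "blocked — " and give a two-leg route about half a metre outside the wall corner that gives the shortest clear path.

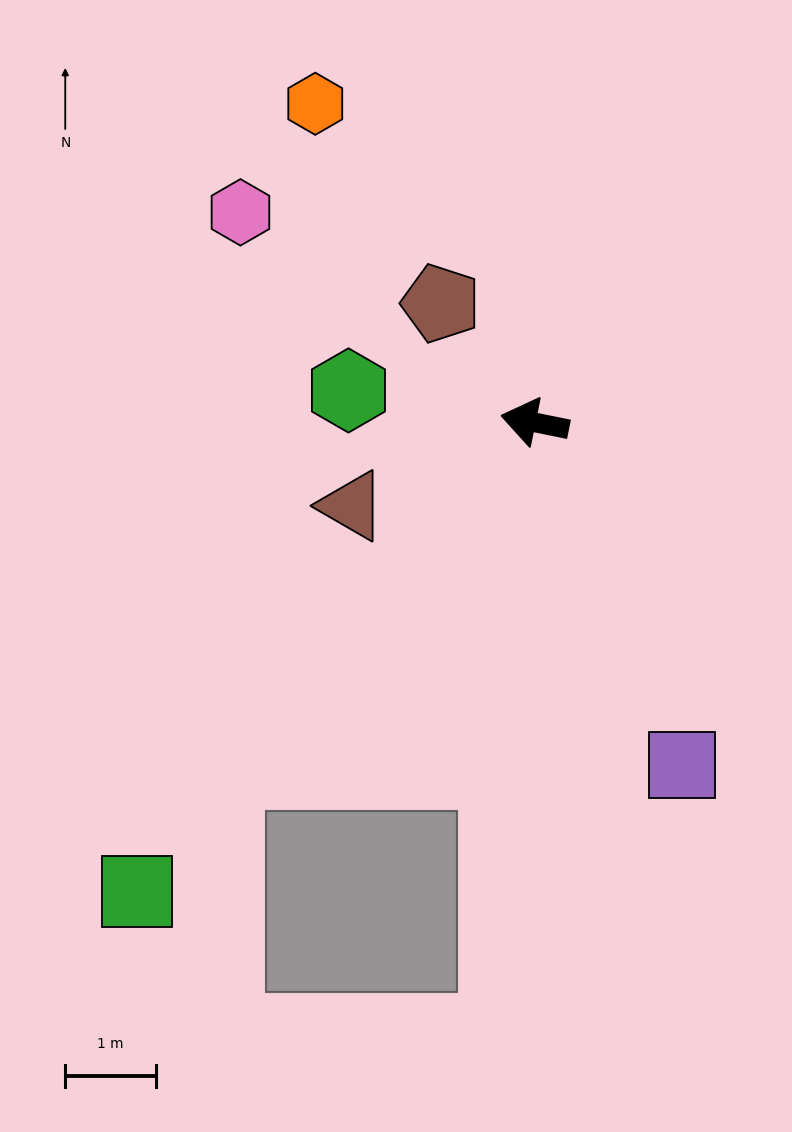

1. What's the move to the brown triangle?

turn left 36°, forward 2.2 m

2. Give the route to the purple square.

turn left 125°, forward 4.1 m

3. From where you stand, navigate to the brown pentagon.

turn right 40°, forward 1.7 m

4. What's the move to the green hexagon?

forward 2.1 m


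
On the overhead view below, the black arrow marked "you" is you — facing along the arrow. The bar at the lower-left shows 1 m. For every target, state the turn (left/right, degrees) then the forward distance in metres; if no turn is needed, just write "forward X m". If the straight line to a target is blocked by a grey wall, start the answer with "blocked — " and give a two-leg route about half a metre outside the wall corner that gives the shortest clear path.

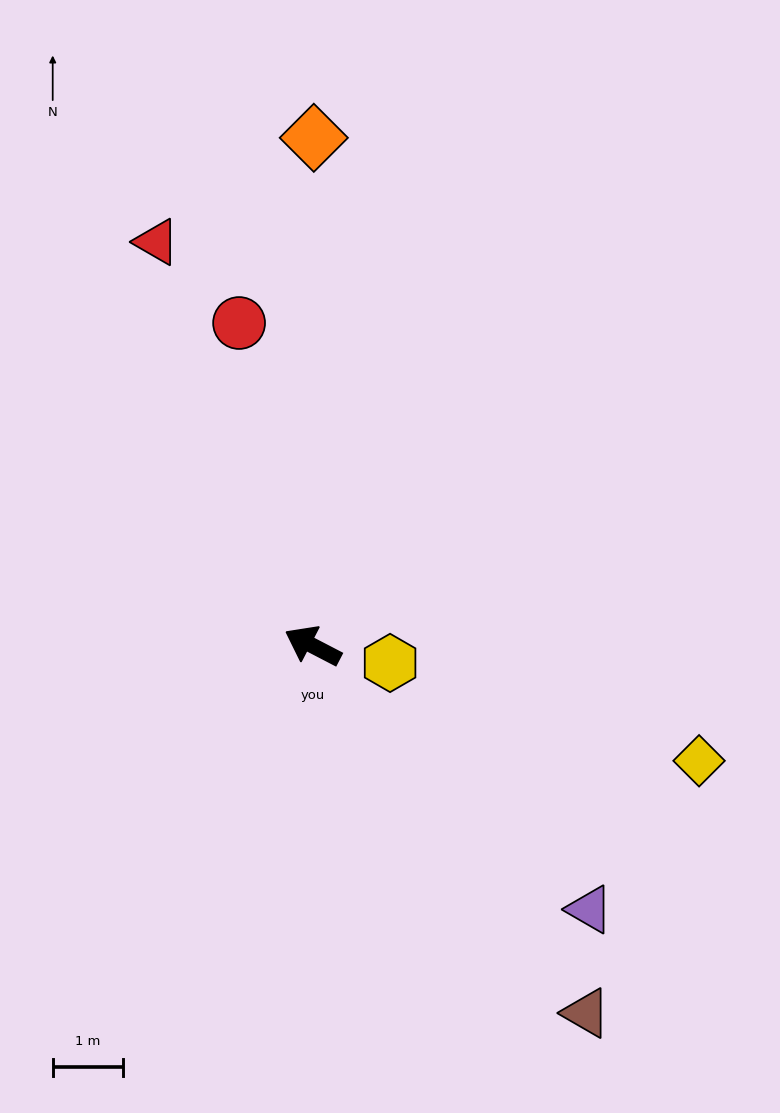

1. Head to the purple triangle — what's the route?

turn left 164°, forward 5.4 m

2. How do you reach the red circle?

turn right 50°, forward 4.7 m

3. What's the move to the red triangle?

turn right 41°, forward 6.1 m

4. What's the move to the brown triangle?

turn left 154°, forward 6.5 m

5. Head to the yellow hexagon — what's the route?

turn right 165°, forward 1.1 m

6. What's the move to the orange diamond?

turn right 63°, forward 7.2 m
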